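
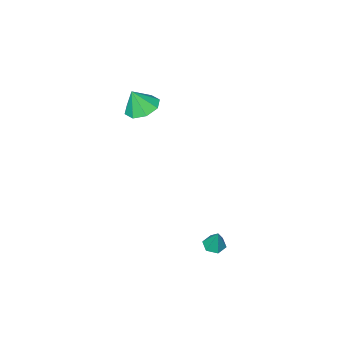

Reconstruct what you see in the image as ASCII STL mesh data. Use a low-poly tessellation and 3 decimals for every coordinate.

solid 
facet normal -0.098 -0.328 -0.939
outer loop
vertex 1.799 2.378 -4.05
vertex 1.429 2.798 -4.158
vertex 1.986 2.88 -4.245
endloop
endfacet
facet normal 0.909 -0.195 0.369
outer loop
vertex 1.799 2.378 -4.05
vertex 1.986 2.88 -4.245
vertex 1.551 3.202 -3.002
endloop
endfacet
facet normal -0.098 -0.328 -0.939
outer loop
vertex 1.986 2.88 -4.245
vertex 1.429 2.798 -4.158
vertex 1.616 3.3 -4.353
endloop
endfacet
facet normal 0.737 0.671 0.084
outer loop
vertex 1.986 2.88 -4.245
vertex 1.616 3.3 -4.353
vertex 1.551 3.202 -3.002
endloop
endfacet
facet normal -0.100 -0.328 -0.939
outer loop
vertex 1.616 3.3 -4.353
vertex 1.429 2.798 -4.158
vertex 1.059 3.218 -4.265
endloop
endfacet
facet normal -0.135 0.989 0.065
outer loop
vertex 1.616 3.3 -4.353
vertex 1.059 3.218 -4.265
vertex 1.551 3.202 -3.002
endloop
endfacet
facet normal -0.101 -0.328 -0.939
outer loop
vertex 1.059 3.218 -4.265
vertex 1.429 2.798 -4.158
vertex 0.871 2.717 -4.07
endloop
endfacet
facet normal -0.834 0.442 0.331
outer loop
vertex 1.059 3.218 -4.265
vertex 0.871 2.717 -4.07
vertex 1.551 3.202 -3.002
endloop
endfacet
facet normal -0.100 -0.329 -0.939
outer loop
vertex 0.871 2.717 -4.07
vertex 1.429 2.798 -4.158
vertex 1.241 2.296 -3.962
endloop
endfacet
facet normal -0.664 -0.425 0.616
outer loop
vertex 0.871 2.717 -4.07
vertex 1.241 2.296 -3.962
vertex 1.551 3.202 -3.002
endloop
endfacet
facet normal -0.100 -0.329 -0.939
outer loop
vertex 1.241 2.296 -3.962
vertex 1.429 2.798 -4.158
vertex 1.799 2.378 -4.05
endloop
endfacet
facet normal 0.209 -0.744 0.635
outer loop
vertex 1.241 2.296 -3.962
vertex 1.799 2.378 -4.05
vertex 1.551 3.202 -3.002
endloop
endfacet
facet normal -0.342 0.186 -0.921
outer loop
vertex 2.214 -2.286 1.994
vertex 1.406 -2.634 2.224
vertex 1.781 -1.805 2.252
endloop
endfacet
facet normal 0.776 0.477 0.413
outer loop
vertex 2.214 -2.286 1.994
vertex 1.781 -1.805 2.252
vertex 1.834 -2.866 3.376
endloop
endfacet
facet normal -0.343 0.186 -0.921
outer loop
vertex 1.781 -1.805 2.252
vertex 1.406 -2.634 2.224
vertex 1.128 -1.811 2.494
endloop
endfacet
facet normal 0.238 0.712 0.661
outer loop
vertex 1.781 -1.805 2.252
vertex 1.128 -1.811 2.494
vertex 1.834 -2.866 3.376
endloop
endfacet
facet normal -0.343 0.186 -0.921
outer loop
vertex 1.128 -1.811 2.494
vertex 1.406 -2.634 2.224
vertex 0.638 -2.298 2.578
endloop
endfacet
facet normal -0.325 0.469 0.821
outer loop
vertex 1.128 -1.811 2.494
vertex 0.638 -2.298 2.578
vertex 1.834 -2.866 3.376
endloop
endfacet
facet normal -0.343 0.186 -0.921
outer loop
vertex 0.638 -2.298 2.578
vertex 1.406 -2.634 2.224
vertex 0.598 -2.982 2.455
endloop
endfacet
facet normal -0.587 -0.110 0.802
outer loop
vertex 0.638 -2.298 2.578
vertex 0.598 -2.982 2.455
vertex 1.834 -2.866 3.376
endloop
endfacet
facet normal -0.343 0.185 -0.921
outer loop
vertex 0.598 -2.982 2.455
vertex 1.406 -2.634 2.224
vertex 1.031 -3.463 2.197
endloop
endfacet
facet normal -0.394 -0.684 0.614
outer loop
vertex 0.598 -2.982 2.455
vertex 1.031 -3.463 2.197
vertex 1.834 -2.866 3.376
endloop
endfacet
facet normal -0.343 0.185 -0.921
outer loop
vertex 1.031 -3.463 2.197
vertex 1.406 -2.634 2.224
vertex 1.684 -3.457 1.955
endloop
endfacet
facet normal 0.144 -0.919 0.367
outer loop
vertex 1.031 -3.463 2.197
vertex 1.684 -3.457 1.955
vertex 1.834 -2.866 3.376
endloop
endfacet
facet normal -0.342 0.185 -0.921
outer loop
vertex 1.684 -3.457 1.955
vertex 1.406 -2.634 2.224
vertex 2.174 -2.97 1.871
endloop
endfacet
facet normal 0.707 -0.676 0.207
outer loop
vertex 1.684 -3.457 1.955
vertex 2.174 -2.97 1.871
vertex 1.834 -2.866 3.376
endloop
endfacet
facet normal -0.342 0.186 -0.921
outer loop
vertex 2.174 -2.97 1.871
vertex 1.406 -2.634 2.224
vertex 2.214 -2.286 1.994
endloop
endfacet
facet normal 0.969 -0.097 0.226
outer loop
vertex 2.174 -2.97 1.871
vertex 2.214 -2.286 1.994
vertex 1.834 -2.866 3.376
endloop
endfacet

endsolid


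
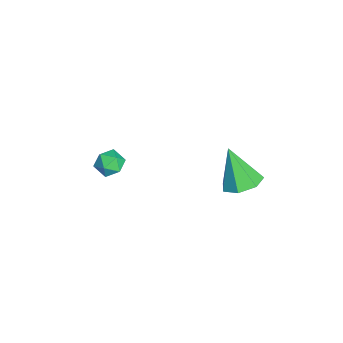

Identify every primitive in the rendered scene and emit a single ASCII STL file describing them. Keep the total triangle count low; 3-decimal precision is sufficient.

solid 
facet normal -0.232 0.066 0.970
outer loop
vertex -4.053 -1.424 -1.956
vertex -3.65 -1.933 -1.825
vertex -3.416 -1.314 -1.811
endloop
endfacet
facet normal -0.271 0.705 0.655
outer loop
vertex -4.053 -1.424 -1.956
vertex -3.416 -1.314 -1.811
vertex -3.709 -0.973 -2.299
endloop
endfacet
facet normal -0.743 0.658 0.120
outer loop
vertex -4.053 -1.424 -1.956
vertex -3.709 -0.973 -2.299
vertex -4.123 -1.383 -2.614
endloop
endfacet
facet normal -0.994 -0.008 0.105
outer loop
vertex -4.053 -1.424 -1.956
vertex -4.123 -1.383 -2.614
vertex -4.087 -1.976 -2.321
endloop
endfacet
facet normal -0.679 -0.375 0.631
outer loop
vertex -4.053 -1.424 -1.956
vertex -4.087 -1.976 -2.321
vertex -3.65 -1.933 -1.825
endloop
endfacet
facet normal 0.368 0.851 0.374
outer loop
vertex -3.709 -0.973 -2.299
vertex -3.416 -1.314 -1.811
vertex -3.093 -1.204 -2.379
endloop
endfacet
facet normal 0.431 -0.183 0.884
outer loop
vertex -3.416 -1.314 -1.811
vertex -3.65 -1.933 -1.825
vertex -3.057 -1.797 -2.086
endloop
endfacet
facet normal -0.292 -0.896 0.335
outer loop
vertex -3.65 -1.933 -1.825
vertex -4.087 -1.976 -2.321
vertex -3.471 -2.207 -2.401
endloop
endfacet
facet normal -0.802 -0.303 -0.515
outer loop
vertex -4.087 -1.976 -2.321
vertex -4.123 -1.383 -2.614
vertex -3.764 -1.866 -2.889
endloop
endfacet
facet normal -0.394 0.776 -0.492
outer loop
vertex -4.123 -1.383 -2.614
vertex -3.709 -0.973 -2.299
vertex -3.53 -1.247 -2.875
endloop
endfacet
facet normal 0.994 0.008 -0.105
outer loop
vertex -3.127 -1.756 -2.744
vertex -3.093 -1.204 -2.379
vertex -3.057 -1.797 -2.086
endloop
endfacet
facet normal 0.743 -0.658 -0.120
outer loop
vertex -3.127 -1.756 -2.744
vertex -3.057 -1.797 -2.086
vertex -3.471 -2.207 -2.401
endloop
endfacet
facet normal 0.271 -0.705 -0.655
outer loop
vertex -3.127 -1.756 -2.744
vertex -3.471 -2.207 -2.401
vertex -3.764 -1.866 -2.889
endloop
endfacet
facet normal 0.232 -0.066 -0.970
outer loop
vertex -3.127 -1.756 -2.744
vertex -3.764 -1.866 -2.889
vertex -3.53 -1.247 -2.875
endloop
endfacet
facet normal 0.679 0.375 -0.631
outer loop
vertex -3.127 -1.756 -2.744
vertex -3.53 -1.247 -2.875
vertex -3.093 -1.204 -2.379
endloop
endfacet
facet normal 0.802 0.303 0.515
outer loop
vertex -3.057 -1.797 -2.086
vertex -3.093 -1.204 -2.379
vertex -3.416 -1.314 -1.811
endloop
endfacet
facet normal 0.394 -0.776 0.492
outer loop
vertex -3.471 -2.207 -2.401
vertex -3.057 -1.797 -2.086
vertex -3.65 -1.933 -1.825
endloop
endfacet
facet normal -0.368 -0.851 -0.374
outer loop
vertex -3.764 -1.866 -2.889
vertex -3.471 -2.207 -2.401
vertex -4.087 -1.976 -2.321
endloop
endfacet
facet normal -0.431 0.183 -0.884
outer loop
vertex -3.53 -1.247 -2.875
vertex -3.764 -1.866 -2.889
vertex -4.123 -1.383 -2.614
endloop
endfacet
facet normal 0.292 0.896 -0.335
outer loop
vertex -3.093 -1.204 -2.379
vertex -3.53 -1.247 -2.875
vertex -3.709 -0.973 -2.299
endloop
endfacet
facet normal 0.344 0.295 -0.891
outer loop
vertex 0.952 2.995 0.679
vertex 0.2 3.2 0.457
vertex 0.761 3.655 0.824
endloop
endfacet
facet normal 0.689 0.040 0.724
outer loop
vertex 0.952 2.995 0.679
vertex 0.761 3.655 0.824
vertex -0.38 2.7 1.963
endloop
endfacet
facet normal 0.343 0.296 -0.891
outer loop
vertex 0.761 3.655 0.824
vertex 0.2 3.2 0.457
vertex 0.148 3.973 0.694
endloop
endfacet
facet normal 0.184 0.655 0.733
outer loop
vertex 0.761 3.655 0.824
vertex 0.148 3.973 0.694
vertex -0.38 2.7 1.963
endloop
endfacet
facet normal 0.343 0.296 -0.891
outer loop
vertex 0.148 3.973 0.694
vertex 0.2 3.2 0.457
vertex -0.426 3.709 0.385
endloop
endfacet
facet normal -0.563 0.689 0.457
outer loop
vertex 0.148 3.973 0.694
vertex -0.426 3.709 0.385
vertex -0.38 2.7 1.963
endloop
endfacet
facet normal 0.344 0.297 -0.891
outer loop
vertex -0.426 3.709 0.385
vertex 0.2 3.2 0.457
vertex -0.528 3.062 0.13
endloop
endfacet
facet normal -0.988 0.115 0.103
outer loop
vertex -0.426 3.709 0.385
vertex -0.528 3.062 0.13
vertex -0.38 2.7 1.963
endloop
endfacet
facet normal 0.344 0.296 -0.891
outer loop
vertex -0.528 3.062 0.13
vertex 0.2 3.2 0.457
vertex -0.081 2.519 0.122
endloop
endfacet
facet normal -0.771 -0.634 -0.063
outer loop
vertex -0.528 3.062 0.13
vertex -0.081 2.519 0.122
vertex -0.38 2.7 1.963
endloop
endfacet
facet normal 0.344 0.296 -0.891
outer loop
vertex -0.081 2.519 0.122
vertex 0.2 3.2 0.457
vertex 0.577 2.489 0.366
endloop
endfacet
facet normal -0.077 -0.993 0.085
outer loop
vertex -0.081 2.519 0.122
vertex 0.577 2.489 0.366
vertex -0.38 2.7 1.963
endloop
endfacet
facet normal 0.344 0.296 -0.891
outer loop
vertex 0.577 2.489 0.366
vertex 0.2 3.2 0.457
vertex 0.952 2.995 0.679
endloop
endfacet
facet normal 0.573 -0.694 0.435
outer loop
vertex 0.577 2.489 0.366
vertex 0.952 2.995 0.679
vertex -0.38 2.7 1.963
endloop
endfacet

endsolid


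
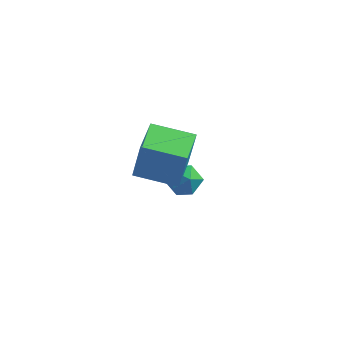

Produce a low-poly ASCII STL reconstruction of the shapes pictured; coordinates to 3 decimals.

solid 
facet normal -0.984 -0.054 0.172
outer loop
vertex -1.489 -1.095 4.767
vertex -1.623 0.854 4.615
vertex -1.813 -1.266 2.862
endloop
endfacet
facet normal 0.068 -0.995 0.078
outer loop
vertex 0.223 -1.154 2.505
vertex -1.489 -1.095 4.767
vertex -1.813 -1.266 2.862
endloop
endfacet
facet normal -0.984 -0.054 0.172
outer loop
vertex -1.813 -1.266 2.862
vertex -1.623 0.854 4.615
vertex -1.947 0.683 2.709
endloop
endfacet
facet normal -0.167 -0.089 -0.982
outer loop
vertex -1.947 0.683 2.709
vertex 0.223 -1.154 2.505
vertex -1.813 -1.266 2.862
endloop
endfacet
facet normal 0.167 0.088 0.982
outer loop
vertex -1.489 -1.095 4.767
vertex 0.413 0.966 4.258
vertex -1.623 0.854 4.615
endloop
endfacet
facet normal 0.068 -0.995 0.078
outer loop
vertex 0.547 -0.983 4.411
vertex -1.489 -1.095 4.767
vertex 0.223 -1.154 2.505
endloop
endfacet
facet normal 0.167 0.089 0.982
outer loop
vertex 0.547 -0.983 4.411
vertex 0.413 0.966 4.258
vertex -1.489 -1.095 4.767
endloop
endfacet
facet normal -0.068 0.995 -0.078
outer loop
vertex -1.623 0.854 4.615
vertex 0.413 0.966 4.258
vertex -1.947 0.683 2.709
endloop
endfacet
facet normal -0.167 -0.088 -0.982
outer loop
vertex 0.089 0.795 2.353
vertex 0.223 -1.154 2.505
vertex -1.947 0.683 2.709
endloop
endfacet
facet normal -0.068 0.995 -0.078
outer loop
vertex -1.947 0.683 2.709
vertex 0.413 0.966 4.258
vertex 0.089 0.795 2.353
endloop
endfacet
facet normal 0.984 0.054 -0.172
outer loop
vertex 0.089 0.795 2.353
vertex 0.547 -0.983 4.411
vertex 0.223 -1.154 2.505
endloop
endfacet
facet normal 0.984 0.054 -0.172
outer loop
vertex 0.413 0.966 4.258
vertex 0.547 -0.983 4.411
vertex 0.089 0.795 2.353
endloop
endfacet
facet normal -0.898 0.121 0.423
outer loop
vertex -1.796 3.49 -2.025
vertex -1.388 3.451 -1.148
vertex -1.486 4.302 -1.599
endloop
endfacet
facet normal -0.870 0.444 -0.213
outer loop
vertex -1.796 3.49 -2.025
vertex -1.486 4.302 -1.599
vertex -1.328 4.16 -2.542
endloop
endfacet
facet normal -0.709 -0.048 -0.704
outer loop
vertex -1.796 3.49 -2.025
vertex -1.328 4.16 -2.542
vertex -1.132 3.222 -2.675
endloop
endfacet
facet normal -0.636 -0.677 -0.371
outer loop
vertex -1.796 3.49 -2.025
vertex -1.132 3.222 -2.675
vertex -1.168 2.784 -1.814
endloop
endfacet
facet normal -0.753 -0.573 0.325
outer loop
vertex -1.796 3.49 -2.025
vertex -1.168 2.784 -1.814
vertex -1.388 3.451 -1.148
endloop
endfacet
facet normal -0.341 0.920 -0.196
outer loop
vertex -1.328 4.16 -2.542
vertex -1.486 4.302 -1.599
vertex -0.632 4.536 -1.986
endloop
endfacet
facet normal -0.384 0.398 0.833
outer loop
vertex -1.486 4.302 -1.599
vertex -1.388 3.451 -1.148
vertex -0.668 4.098 -1.125
endloop
endfacet
facet normal -0.149 -0.723 0.675
outer loop
vertex -1.388 3.451 -1.148
vertex -1.168 2.784 -1.814
vertex -0.472 3.16 -1.258
endloop
endfacet
facet normal 0.039 -0.891 -0.452
outer loop
vertex -1.168 2.784 -1.814
vertex -1.132 3.222 -2.675
vertex -0.314 3.018 -2.201
endloop
endfacet
facet normal -0.080 0.124 -0.989
outer loop
vertex -1.132 3.222 -2.675
vertex -1.328 4.16 -2.542
vertex -0.412 3.869 -2.652
endloop
endfacet
facet normal 0.636 0.677 0.371
outer loop
vertex -0.004 3.83 -1.775
vertex -0.632 4.536 -1.986
vertex -0.668 4.098 -1.125
endloop
endfacet
facet normal 0.709 0.048 0.704
outer loop
vertex -0.004 3.83 -1.775
vertex -0.668 4.098 -1.125
vertex -0.472 3.16 -1.258
endloop
endfacet
facet normal 0.870 -0.444 0.213
outer loop
vertex -0.004 3.83 -1.775
vertex -0.472 3.16 -1.258
vertex -0.314 3.018 -2.201
endloop
endfacet
facet normal 0.898 -0.121 -0.423
outer loop
vertex -0.004 3.83 -1.775
vertex -0.314 3.018 -2.201
vertex -0.412 3.869 -2.652
endloop
endfacet
facet normal 0.753 0.573 -0.325
outer loop
vertex -0.004 3.83 -1.775
vertex -0.412 3.869 -2.652
vertex -0.632 4.536 -1.986
endloop
endfacet
facet normal -0.039 0.891 0.452
outer loop
vertex -0.668 4.098 -1.125
vertex -0.632 4.536 -1.986
vertex -1.486 4.302 -1.599
endloop
endfacet
facet normal 0.080 -0.124 0.989
outer loop
vertex -0.472 3.16 -1.258
vertex -0.668 4.098 -1.125
vertex -1.388 3.451 -1.148
endloop
endfacet
facet normal 0.341 -0.920 0.196
outer loop
vertex -0.314 3.018 -2.201
vertex -0.472 3.16 -1.258
vertex -1.168 2.784 -1.814
endloop
endfacet
facet normal 0.384 -0.398 -0.833
outer loop
vertex -0.412 3.869 -2.652
vertex -0.314 3.018 -2.201
vertex -1.132 3.222 -2.675
endloop
endfacet
facet normal 0.149 0.723 -0.675
outer loop
vertex -0.632 4.536 -1.986
vertex -0.412 3.869 -2.652
vertex -1.328 4.16 -2.542
endloop
endfacet

endsolid


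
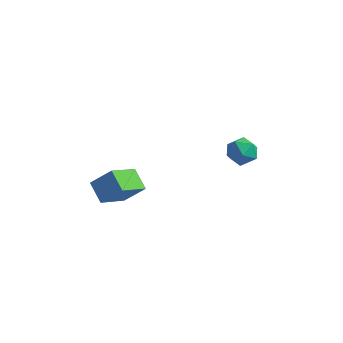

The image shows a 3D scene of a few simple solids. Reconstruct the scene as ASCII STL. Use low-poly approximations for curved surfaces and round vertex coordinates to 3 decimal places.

solid 
facet normal -0.668 -0.257 -0.698
outer loop
vertex -2.579 -4.622 -2.38
vertex -3.468 -4.039 -1.744
vertex -2.221 -3.086 -3.288
endloop
endfacet
facet normal 0.718 -0.471 -0.513
outer loop
vertex -1.272 -2.721 -2.296
vertex -2.579 -4.622 -2.38
vertex -2.221 -3.086 -3.288
endloop
endfacet
facet normal -0.669 -0.256 -0.698
outer loop
vertex -2.221 -3.086 -3.288
vertex -3.468 -4.039 -1.744
vertex -3.11 -2.502 -2.651
endloop
endfacet
facet normal 0.197 0.844 -0.499
outer loop
vertex -3.11 -2.502 -2.651
vertex -1.272 -2.721 -2.296
vertex -2.221 -3.086 -3.288
endloop
endfacet
facet normal -0.197 -0.844 0.499
outer loop
vertex -2.579 -4.622 -2.38
vertex -2.519 -3.674 -0.752
vertex -3.468 -4.039 -1.744
endloop
endfacet
facet normal 0.717 -0.470 -0.514
outer loop
vertex -1.63 -4.258 -1.389
vertex -2.579 -4.622 -2.38
vertex -1.272 -2.721 -2.296
endloop
endfacet
facet normal -0.197 -0.844 0.499
outer loop
vertex -1.63 -4.258 -1.389
vertex -2.519 -3.674 -0.752
vertex -2.579 -4.622 -2.38
endloop
endfacet
facet normal -0.718 0.470 0.514
outer loop
vertex -3.468 -4.039 -1.744
vertex -2.519 -3.674 -0.752
vertex -3.11 -2.502 -2.651
endloop
endfacet
facet normal 0.197 0.844 -0.499
outer loop
vertex -2.161 -2.138 -1.66
vertex -1.272 -2.721 -2.296
vertex -3.11 -2.502 -2.651
endloop
endfacet
facet normal -0.717 0.471 0.514
outer loop
vertex -3.11 -2.502 -2.651
vertex -2.519 -3.674 -0.752
vertex -2.161 -2.138 -1.66
endloop
endfacet
facet normal 0.668 0.257 0.699
outer loop
vertex -2.161 -2.138 -1.66
vertex -1.63 -4.258 -1.389
vertex -1.272 -2.721 -2.296
endloop
endfacet
facet normal 0.669 0.257 0.698
outer loop
vertex -2.519 -3.674 -0.752
vertex -1.63 -4.258 -1.389
vertex -2.161 -2.138 -1.66
endloop
endfacet
facet normal 0.005 0.282 0.959
outer loop
vertex 0.884 3.194 -2.061
vertex 0.828 2.339 -1.809
vertex 1.628 2.718 -1.925
endloop
endfacet
facet normal 0.373 0.742 0.557
outer loop
vertex 0.884 3.194 -2.061
vertex 1.628 2.718 -1.925
vertex 1.573 3.271 -2.625
endloop
endfacet
facet normal -0.066 0.996 0.055
outer loop
vertex 0.884 3.194 -2.061
vertex 1.573 3.271 -2.625
vertex 0.739 3.233 -2.942
endloop
endfacet
facet normal -0.706 0.693 0.147
outer loop
vertex 0.884 3.194 -2.061
vertex 0.739 3.233 -2.942
vertex 0.278 2.657 -2.438
endloop
endfacet
facet normal -0.662 0.251 0.706
outer loop
vertex 0.884 3.194 -2.061
vertex 0.278 2.657 -2.438
vertex 0.828 2.339 -1.809
endloop
endfacet
facet normal 0.895 0.381 0.231
outer loop
vertex 1.573 3.271 -2.625
vertex 1.628 2.718 -1.925
vertex 1.942 2.463 -2.722
endloop
endfacet
facet normal 0.300 -0.364 0.882
outer loop
vertex 1.628 2.718 -1.925
vertex 0.828 2.339 -1.809
vertex 1.481 1.887 -2.218
endloop
endfacet
facet normal -0.779 -0.412 0.473
outer loop
vertex 0.828 2.339 -1.809
vertex 0.278 2.657 -2.438
vertex 0.647 1.849 -2.535
endloop
endfacet
facet normal -0.850 0.303 -0.432
outer loop
vertex 0.278 2.657 -2.438
vertex 0.739 3.233 -2.942
vertex 0.592 2.402 -3.235
endloop
endfacet
facet normal 0.185 0.793 -0.581
outer loop
vertex 0.739 3.233 -2.942
vertex 1.573 3.271 -2.625
vertex 1.392 2.781 -3.351
endloop
endfacet
facet normal 0.706 -0.693 -0.147
outer loop
vertex 1.336 1.926 -3.099
vertex 1.942 2.463 -2.722
vertex 1.481 1.887 -2.218
endloop
endfacet
facet normal 0.066 -0.996 -0.055
outer loop
vertex 1.336 1.926 -3.099
vertex 1.481 1.887 -2.218
vertex 0.647 1.849 -2.535
endloop
endfacet
facet normal -0.373 -0.742 -0.557
outer loop
vertex 1.336 1.926 -3.099
vertex 0.647 1.849 -2.535
vertex 0.592 2.402 -3.235
endloop
endfacet
facet normal -0.005 -0.282 -0.959
outer loop
vertex 1.336 1.926 -3.099
vertex 0.592 2.402 -3.235
vertex 1.392 2.781 -3.351
endloop
endfacet
facet normal 0.662 -0.251 -0.706
outer loop
vertex 1.336 1.926 -3.099
vertex 1.392 2.781 -3.351
vertex 1.942 2.463 -2.722
endloop
endfacet
facet normal 0.850 -0.303 0.432
outer loop
vertex 1.481 1.887 -2.218
vertex 1.942 2.463 -2.722
vertex 1.628 2.718 -1.925
endloop
endfacet
facet normal -0.185 -0.793 0.581
outer loop
vertex 0.647 1.849 -2.535
vertex 1.481 1.887 -2.218
vertex 0.828 2.339 -1.809
endloop
endfacet
facet normal -0.895 -0.381 -0.231
outer loop
vertex 0.592 2.402 -3.235
vertex 0.647 1.849 -2.535
vertex 0.278 2.657 -2.438
endloop
endfacet
facet normal -0.300 0.364 -0.882
outer loop
vertex 1.392 2.781 -3.351
vertex 0.592 2.402 -3.235
vertex 0.739 3.233 -2.942
endloop
endfacet
facet normal 0.779 0.412 -0.473
outer loop
vertex 1.942 2.463 -2.722
vertex 1.392 2.781 -3.351
vertex 1.573 3.271 -2.625
endloop
endfacet

endsolid


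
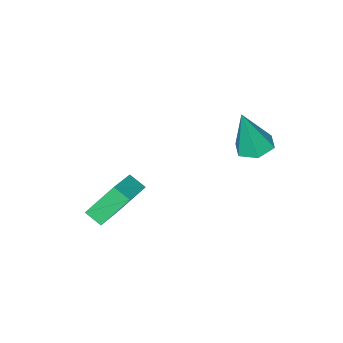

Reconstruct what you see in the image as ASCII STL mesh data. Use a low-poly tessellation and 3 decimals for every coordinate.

solid 
facet normal -0.794 -0.516 -0.321
outer loop
vertex 2.601 -3.466 -4.613
vertex 1.623 -2.863 -3.162
vertex 2.34 -2.776 -5.075
endloop
endfacet
facet normal 0.528 -0.325 -0.784
outer loop
vertex 3.817 -1.817 -4.478
vertex 2.601 -3.466 -4.613
vertex 2.34 -2.776 -5.075
endloop
endfacet
facet normal -0.794 -0.516 -0.321
outer loop
vertex 2.34 -2.776 -5.075
vertex 1.623 -2.863 -3.162
vertex 1.362 -2.174 -3.625
endloop
endfacet
facet normal -0.300 0.792 -0.531
outer loop
vertex 1.362 -2.174 -3.625
vertex 3.817 -1.817 -4.478
vertex 2.34 -2.776 -5.075
endloop
endfacet
facet normal 0.300 -0.792 0.531
outer loop
vertex 2.601 -3.466 -4.613
vertex 3.1 -1.904 -2.565
vertex 1.623 -2.863 -3.162
endloop
endfacet
facet normal 0.529 -0.326 -0.783
outer loop
vertex 4.078 -2.506 -4.015
vertex 2.601 -3.466 -4.613
vertex 3.817 -1.817 -4.478
endloop
endfacet
facet normal 0.300 -0.792 0.531
outer loop
vertex 4.078 -2.506 -4.015
vertex 3.1 -1.904 -2.565
vertex 2.601 -3.466 -4.613
endloop
endfacet
facet normal -0.529 0.326 0.784
outer loop
vertex 1.623 -2.863 -3.162
vertex 3.1 -1.904 -2.565
vertex 1.362 -2.174 -3.625
endloop
endfacet
facet normal -0.300 0.792 -0.531
outer loop
vertex 2.839 -1.214 -3.027
vertex 3.817 -1.817 -4.478
vertex 1.362 -2.174 -3.625
endloop
endfacet
facet normal -0.529 0.325 0.784
outer loop
vertex 1.362 -2.174 -3.625
vertex 3.1 -1.904 -2.565
vertex 2.839 -1.214 -3.027
endloop
endfacet
facet normal 0.794 0.516 0.321
outer loop
vertex 2.839 -1.214 -3.027
vertex 4.078 -2.506 -4.015
vertex 3.817 -1.817 -4.478
endloop
endfacet
facet normal 0.794 0.516 0.322
outer loop
vertex 3.1 -1.904 -2.565
vertex 4.078 -2.506 -4.015
vertex 2.839 -1.214 -3.027
endloop
endfacet
facet normal -0.278 0.076 -0.958
outer loop
vertex -1.2 1.61 -0.722
vertex -1.643 0.9 -0.65
vertex -2.006 1.64 -0.486
endloop
endfacet
facet normal 0.143 0.917 0.372
outer loop
vertex -1.2 1.61 -0.722
vertex -2.006 1.64 -0.486
vertex -1.057 0.74 1.37
endloop
endfacet
facet normal -0.278 0.076 -0.958
outer loop
vertex -2.006 1.64 -0.486
vertex -1.643 0.9 -0.65
vertex -2.449 0.93 -0.414
endloop
endfacet
facet normal -0.668 0.475 0.572
outer loop
vertex -2.006 1.64 -0.486
vertex -2.449 0.93 -0.414
vertex -1.057 0.74 1.37
endloop
endfacet
facet normal -0.278 0.076 -0.958
outer loop
vertex -2.449 0.93 -0.414
vertex -1.643 0.9 -0.65
vertex -2.086 0.19 -0.578
endloop
endfacet
facet normal -0.721 -0.467 0.512
outer loop
vertex -2.449 0.93 -0.414
vertex -2.086 0.19 -0.578
vertex -1.057 0.74 1.37
endloop
endfacet
facet normal -0.278 0.076 -0.958
outer loop
vertex -2.086 0.19 -0.578
vertex -1.643 0.9 -0.65
vertex -1.281 0.161 -0.814
endloop
endfacet
facet normal 0.039 -0.967 0.252
outer loop
vertex -2.086 0.19 -0.578
vertex -1.281 0.161 -0.814
vertex -1.057 0.74 1.37
endloop
endfacet
facet normal -0.279 0.076 -0.957
outer loop
vertex -1.281 0.161 -0.814
vertex -1.643 0.9 -0.65
vertex -0.838 0.871 -0.887
endloop
endfacet
facet normal 0.850 -0.525 0.052
outer loop
vertex -1.281 0.161 -0.814
vertex -0.838 0.871 -0.887
vertex -1.057 0.74 1.37
endloop
endfacet
facet normal -0.279 0.077 -0.957
outer loop
vertex -0.838 0.871 -0.887
vertex -1.643 0.9 -0.65
vertex -1.2 1.61 -0.722
endloop
endfacet
facet normal 0.902 0.417 0.112
outer loop
vertex -0.838 0.871 -0.887
vertex -1.2 1.61 -0.722
vertex -1.057 0.74 1.37
endloop
endfacet

endsolid


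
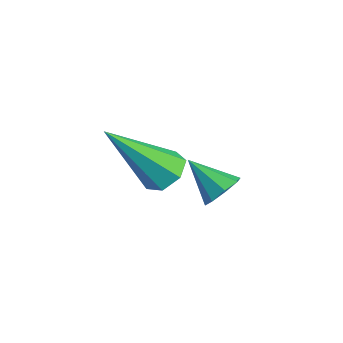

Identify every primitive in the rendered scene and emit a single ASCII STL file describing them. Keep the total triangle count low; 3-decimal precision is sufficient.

solid 
facet normal 0.176 0.612 -0.771
outer loop
vertex 2.754 -1.807 -0.997
vertex 2.191 -1.887 -1.189
vertex 2.402 -1.471 -0.811
endloop
endfacet
facet normal 0.648 0.290 0.704
outer loop
vertex 2.754 -1.807 -0.997
vertex 2.402 -1.471 -0.811
vertex 1.829 -3.153 0.409
endloop
endfacet
facet normal 0.176 0.612 -0.771
outer loop
vertex 2.402 -1.471 -0.811
vertex 2.191 -1.887 -1.189
vertex 1.892 -1.449 -0.91
endloop
endfacet
facet normal -0.126 0.610 0.782
outer loop
vertex 2.402 -1.471 -0.811
vertex 1.892 -1.449 -0.91
vertex 1.829 -3.153 0.409
endloop
endfacet
facet normal 0.174 0.611 -0.772
outer loop
vertex 1.892 -1.449 -0.91
vertex 2.191 -1.887 -1.189
vertex 1.607 -1.757 -1.218
endloop
endfacet
facet normal -0.836 0.355 0.419
outer loop
vertex 1.892 -1.449 -0.91
vertex 1.607 -1.757 -1.218
vertex 1.829 -3.153 0.409
endloop
endfacet
facet normal 0.175 0.612 -0.771
outer loop
vertex 1.607 -1.757 -1.218
vertex 2.191 -1.887 -1.189
vertex 1.762 -2.163 -1.505
endloop
endfacet
facet normal -0.952 -0.283 -0.113
outer loop
vertex 1.607 -1.757 -1.218
vertex 1.762 -2.163 -1.505
vertex 1.829 -3.153 0.409
endloop
endfacet
facet normal 0.176 0.610 -0.772
outer loop
vertex 1.762 -2.163 -1.505
vertex 2.191 -1.887 -1.189
vertex 2.241 -2.362 -1.553
endloop
endfacet
facet normal -0.384 -0.825 -0.413
outer loop
vertex 1.762 -2.163 -1.505
vertex 2.241 -2.362 -1.553
vertex 1.829 -3.153 0.409
endloop
endfacet
facet normal 0.175 0.610 -0.772
outer loop
vertex 2.241 -2.362 -1.553
vertex 2.191 -1.887 -1.189
vertex 2.683 -2.203 -1.327
endloop
endfacet
facet normal 0.440 -0.861 -0.255
outer loop
vertex 2.241 -2.362 -1.553
vertex 2.683 -2.203 -1.327
vertex 1.829 -3.153 0.409
endloop
endfacet
facet normal 0.176 0.611 -0.772
outer loop
vertex 2.683 -2.203 -1.327
vertex 2.191 -1.887 -1.189
vertex 2.754 -1.807 -0.997
endloop
endfacet
facet normal 0.899 -0.364 0.243
outer loop
vertex 2.683 -2.203 -1.327
vertex 2.754 -1.807 -0.997
vertex 1.829 -3.153 0.409
endloop
endfacet
facet normal 0.711 0.383 -0.589
outer loop
vertex 2.168 -0.68 -2.758
vertex 1.856 -0.235 -2.845
vertex 2.238 -0.375 -2.475
endloop
endfacet
facet normal 0.344 -0.680 0.648
outer loop
vertex 2.168 -0.68 -2.758
vertex 2.238 -0.375 -2.475
vertex 1.024 -0.685 -2.155
endloop
endfacet
facet normal 0.711 0.384 -0.589
outer loop
vertex 2.238 -0.375 -2.475
vertex 1.856 -0.235 -2.845
vertex 2.084 0.011 -2.409
endloop
endfacet
facet normal 0.268 -0.057 0.962
outer loop
vertex 2.238 -0.375 -2.475
vertex 2.084 0.011 -2.409
vertex 1.024 -0.685 -2.155
endloop
endfacet
facet normal 0.710 0.385 -0.589
outer loop
vertex 2.084 0.011 -2.409
vertex 1.856 -0.235 -2.845
vertex 1.796 0.253 -2.598
endloop
endfacet
facet normal -0.130 0.509 0.851
outer loop
vertex 2.084 0.011 -2.409
vertex 1.796 0.253 -2.598
vertex 1.024 -0.685 -2.155
endloop
endfacet
facet normal 0.710 0.385 -0.589
outer loop
vertex 1.796 0.253 -2.598
vertex 1.856 -0.235 -2.845
vertex 1.543 0.209 -2.932
endloop
endfacet
facet normal -0.619 0.688 0.378
outer loop
vertex 1.796 0.253 -2.598
vertex 1.543 0.209 -2.932
vertex 1.024 -0.685 -2.155
endloop
endfacet
facet normal 0.710 0.384 -0.591
outer loop
vertex 1.543 0.209 -2.932
vertex 1.856 -0.235 -2.845
vertex 1.473 -0.095 -3.214
endloop
endfacet
facet normal -0.910 0.374 -0.177
outer loop
vertex 1.543 0.209 -2.932
vertex 1.473 -0.095 -3.214
vertex 1.024 -0.685 -2.155
endloop
endfacet
facet normal 0.709 0.385 -0.590
outer loop
vertex 1.473 -0.095 -3.214
vertex 1.856 -0.235 -2.845
vertex 1.627 -0.481 -3.281
endloop
endfacet
facet normal -0.835 -0.248 -0.492
outer loop
vertex 1.473 -0.095 -3.214
vertex 1.627 -0.481 -3.281
vertex 1.024 -0.685 -2.155
endloop
endfacet
facet normal 0.711 0.383 -0.590
outer loop
vertex 1.627 -0.481 -3.281
vertex 1.856 -0.235 -2.845
vertex 1.915 -0.723 -3.091
endloop
endfacet
facet normal -0.435 -0.816 -0.381
outer loop
vertex 1.627 -0.481 -3.281
vertex 1.915 -0.723 -3.091
vertex 1.024 -0.685 -2.155
endloop
endfacet
facet normal 0.711 0.383 -0.590
outer loop
vertex 1.915 -0.723 -3.091
vertex 1.856 -0.235 -2.845
vertex 2.168 -0.68 -2.758
endloop
endfacet
facet normal 0.051 -0.995 0.089
outer loop
vertex 1.915 -0.723 -3.091
vertex 2.168 -0.68 -2.758
vertex 1.024 -0.685 -2.155
endloop
endfacet

endsolid


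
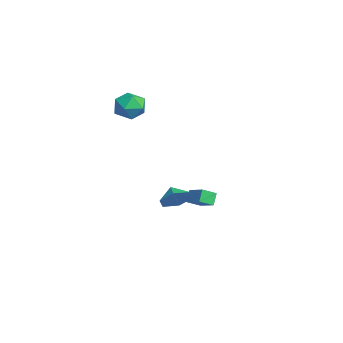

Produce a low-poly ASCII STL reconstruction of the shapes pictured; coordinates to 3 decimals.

solid 
facet normal 0.814 0.125 -0.567
outer loop
vertex 4.996 -2.476 0.258
vertex 4.391 -2.164 -0.541
vertex 4.761 -1.46 0.145
endloop
endfacet
facet normal -0.123 0.082 0.989
outer loop
vertex 4.996 -2.476 0.258
vertex 4.761 -1.46 0.145
vertex 3.529 -2.296 0.061
endloop
endfacet
facet normal 0.814 0.125 -0.567
outer loop
vertex 4.761 -1.46 0.145
vertex 4.391 -2.164 -0.541
vertex 4.156 -1.147 -0.654
endloop
endfacet
facet normal -0.474 0.637 0.608
outer loop
vertex 4.761 -1.46 0.145
vertex 4.156 -1.147 -0.654
vertex 3.529 -2.296 0.061
endloop
endfacet
facet normal 0.814 0.125 -0.567
outer loop
vertex 4.156 -1.147 -0.654
vertex 4.391 -2.164 -0.541
vertex 3.786 -1.851 -1.34
endloop
endfacet
facet normal -0.881 0.474 -0.011
outer loop
vertex 4.156 -1.147 -0.654
vertex 3.786 -1.851 -1.34
vertex 3.529 -2.296 0.061
endloop
endfacet
facet normal 0.814 0.125 -0.567
outer loop
vertex 3.786 -1.851 -1.34
vertex 4.391 -2.164 -0.541
vertex 4.022 -2.868 -1.226
endloop
endfacet
facet normal -0.937 -0.245 -0.250
outer loop
vertex 3.786 -1.851 -1.34
vertex 4.022 -2.868 -1.226
vertex 3.529 -2.296 0.061
endloop
endfacet
facet normal 0.814 0.125 -0.567
outer loop
vertex 4.022 -2.868 -1.226
vertex 4.391 -2.164 -0.541
vertex 4.627 -3.181 -0.427
endloop
endfacet
facet normal -0.586 -0.799 0.131
outer loop
vertex 4.022 -2.868 -1.226
vertex 4.627 -3.181 -0.427
vertex 3.529 -2.296 0.061
endloop
endfacet
facet normal 0.814 0.125 -0.567
outer loop
vertex 4.627 -3.181 -0.427
vertex 4.391 -2.164 -0.541
vertex 4.996 -2.476 0.258
endloop
endfacet
facet normal -0.179 -0.636 0.751
outer loop
vertex 4.627 -3.181 -0.427
vertex 4.996 -2.476 0.258
vertex 3.529 -2.296 0.061
endloop
endfacet
facet normal -0.841 -0.380 -0.385
outer loop
vertex -2.102 -0.035 -4.07
vertex -2.588 0.275 -3.315
vertex -2.293 0.9 -4.576
endloop
endfacet
facet normal 0.511 -0.326 -0.795
outer loop
vertex -1.132 1.425 -4.045
vertex -2.102 -0.035 -4.07
vertex -2.293 0.9 -4.576
endloop
endfacet
facet normal -0.841 -0.380 -0.385
outer loop
vertex -2.293 0.9 -4.576
vertex -2.588 0.275 -3.315
vertex -2.779 1.21 -3.821
endloop
endfacet
facet normal -0.177 0.865 -0.469
outer loop
vertex -2.779 1.21 -3.821
vertex -1.132 1.425 -4.045
vertex -2.293 0.9 -4.576
endloop
endfacet
facet normal 0.177 -0.865 0.469
outer loop
vertex -2.102 -0.035 -4.07
vertex -1.427 0.8 -2.784
vertex -2.588 0.275 -3.315
endloop
endfacet
facet normal 0.511 -0.326 -0.795
outer loop
vertex -0.941 0.49 -3.539
vertex -2.102 -0.035 -4.07
vertex -1.132 1.425 -4.045
endloop
endfacet
facet normal 0.177 -0.865 0.469
outer loop
vertex -0.941 0.49 -3.539
vertex -1.427 0.8 -2.784
vertex -2.102 -0.035 -4.07
endloop
endfacet
facet normal -0.511 0.326 0.795
outer loop
vertex -2.588 0.275 -3.315
vertex -1.427 0.8 -2.784
vertex -2.779 1.21 -3.821
endloop
endfacet
facet normal -0.177 0.865 -0.469
outer loop
vertex -1.618 1.735 -3.29
vertex -1.132 1.425 -4.045
vertex -2.779 1.21 -3.821
endloop
endfacet
facet normal -0.511 0.326 0.795
outer loop
vertex -2.779 1.21 -3.821
vertex -1.427 0.8 -2.784
vertex -1.618 1.735 -3.29
endloop
endfacet
facet normal 0.841 0.380 0.385
outer loop
vertex -1.618 1.735 -3.29
vertex -0.941 0.49 -3.539
vertex -1.132 1.425 -4.045
endloop
endfacet
facet normal 0.841 0.380 0.385
outer loop
vertex -1.427 0.8 -2.784
vertex -0.941 0.49 -3.539
vertex -1.618 1.735 -3.29
endloop
endfacet
facet normal -0.397 0.910 -0.118
outer loop
vertex -3.923 -2.235 2.974
vertex -4.904 -2.602 3.44
vertex -4.084 -2.158 4.106
endloop
endfacet
facet normal 0.309 0.951 -0.021
outer loop
vertex -3.923 -2.235 2.974
vertex -4.084 -2.158 4.106
vertex -3.07 -2.496 3.694
endloop
endfacet
facet normal 0.625 0.568 -0.535
outer loop
vertex -3.923 -2.235 2.974
vertex -3.07 -2.496 3.694
vertex -3.263 -3.15 2.773
endloop
endfacet
facet normal 0.115 0.291 -0.950
outer loop
vertex -3.923 -2.235 2.974
vertex -3.263 -3.15 2.773
vertex -4.396 -3.216 2.616
endloop
endfacet
facet normal -0.517 0.502 -0.693
outer loop
vertex -3.923 -2.235 2.974
vertex -4.396 -3.216 2.616
vertex -4.904 -2.602 3.44
endloop
endfacet
facet normal 0.462 0.647 0.606
outer loop
vertex -3.07 -2.496 3.694
vertex -4.084 -2.158 4.106
vertex -3.524 -3.024 4.604
endloop
endfacet
facet normal -0.679 0.581 0.448
outer loop
vertex -4.084 -2.158 4.106
vertex -4.904 -2.602 3.44
vertex -4.657 -3.09 4.447
endloop
endfacet
facet normal -0.873 -0.078 -0.481
outer loop
vertex -4.904 -2.602 3.44
vertex -4.396 -3.216 2.616
vertex -4.85 -3.744 3.526
endloop
endfacet
facet normal 0.149 -0.419 -0.896
outer loop
vertex -4.396 -3.216 2.616
vertex -3.263 -3.15 2.773
vertex -3.836 -4.082 3.114
endloop
endfacet
facet normal 0.974 0.029 -0.225
outer loop
vertex -3.263 -3.15 2.773
vertex -3.07 -2.496 3.694
vertex -3.016 -3.638 3.78
endloop
endfacet
facet normal -0.115 -0.291 0.950
outer loop
vertex -3.997 -4.005 4.246
vertex -3.524 -3.024 4.604
vertex -4.657 -3.09 4.447
endloop
endfacet
facet normal -0.625 -0.568 0.535
outer loop
vertex -3.997 -4.005 4.246
vertex -4.657 -3.09 4.447
vertex -4.85 -3.744 3.526
endloop
endfacet
facet normal -0.309 -0.951 0.021
outer loop
vertex -3.997 -4.005 4.246
vertex -4.85 -3.744 3.526
vertex -3.836 -4.082 3.114
endloop
endfacet
facet normal 0.397 -0.910 0.118
outer loop
vertex -3.997 -4.005 4.246
vertex -3.836 -4.082 3.114
vertex -3.016 -3.638 3.78
endloop
endfacet
facet normal 0.517 -0.502 0.693
outer loop
vertex -3.997 -4.005 4.246
vertex -3.016 -3.638 3.78
vertex -3.524 -3.024 4.604
endloop
endfacet
facet normal -0.149 0.419 0.896
outer loop
vertex -4.657 -3.09 4.447
vertex -3.524 -3.024 4.604
vertex -4.084 -2.158 4.106
endloop
endfacet
facet normal -0.974 -0.029 0.225
outer loop
vertex -4.85 -3.744 3.526
vertex -4.657 -3.09 4.447
vertex -4.904 -2.602 3.44
endloop
endfacet
facet normal -0.462 -0.647 -0.606
outer loop
vertex -3.836 -4.082 3.114
vertex -4.85 -3.744 3.526
vertex -4.396 -3.216 2.616
endloop
endfacet
facet normal 0.679 -0.581 -0.448
outer loop
vertex -3.016 -3.638 3.78
vertex -3.836 -4.082 3.114
vertex -3.263 -3.15 2.773
endloop
endfacet
facet normal 0.873 0.078 0.481
outer loop
vertex -3.524 -3.024 4.604
vertex -3.016 -3.638 3.78
vertex -3.07 -2.496 3.694
endloop
endfacet

endsolid


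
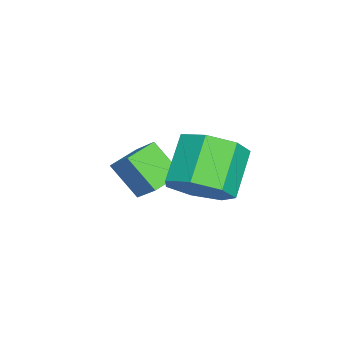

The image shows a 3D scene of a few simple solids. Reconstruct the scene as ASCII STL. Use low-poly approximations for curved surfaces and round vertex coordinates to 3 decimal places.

solid 
facet normal 0.723 -0.165 -0.671
outer loop
vertex 1.483 2.881 -0.073
vertex 0.884 2.193 -0.55
vertex 0.958 3.206 -0.719
endloop
endfacet
facet normal 0.363 0.917 0.166
outer loop
vertex 1.483 2.881 -0.073
vertex 0.958 3.206 -0.719
vertex 0.276 3.156 1.048
endloop
endfacet
facet normal 0.363 0.917 0.166
outer loop
vertex 0.276 3.156 1.048
vertex 0.958 3.206 -0.719
vertex -0.249 3.481 0.402
endloop
endfacet
facet normal -0.723 0.165 0.671
outer loop
vertex 0.276 3.156 1.048
vertex -0.249 3.481 0.402
vertex -0.324 2.467 0.57
endloop
endfacet
facet normal 0.723 -0.165 -0.671
outer loop
vertex 0.958 3.206 -0.719
vertex 0.884 2.193 -0.55
vertex 0.377 2.768 -1.238
endloop
endfacet
facet normal -0.233 0.856 -0.461
outer loop
vertex 0.958 3.206 -0.719
vertex 0.377 2.768 -1.238
vertex -0.249 3.481 0.402
endloop
endfacet
facet normal -0.233 0.856 -0.461
outer loop
vertex -0.249 3.481 0.402
vertex 0.377 2.768 -1.238
vertex -0.831 3.043 -0.117
endloop
endfacet
facet normal -0.723 0.165 0.671
outer loop
vertex -0.249 3.481 0.402
vertex -0.831 3.043 -0.117
vertex -0.324 2.467 0.57
endloop
endfacet
facet normal 0.723 -0.165 -0.671
outer loop
vertex 0.377 2.768 -1.238
vertex 0.884 2.193 -0.55
vertex 0.177 1.897 -1.239
endloop
endfacet
facet normal -0.654 0.151 -0.742
outer loop
vertex 0.377 2.768 -1.238
vertex 0.177 1.897 -1.239
vertex -0.831 3.043 -0.117
endloop
endfacet
facet normal -0.654 0.151 -0.742
outer loop
vertex -0.831 3.043 -0.117
vertex 0.177 1.897 -1.239
vertex -1.03 2.172 -0.119
endloop
endfacet
facet normal -0.723 0.164 0.671
outer loop
vertex -0.831 3.043 -0.117
vertex -1.03 2.172 -0.119
vertex -0.324 2.467 0.57
endloop
endfacet
facet normal 0.723 -0.164 -0.671
outer loop
vertex 0.177 1.897 -1.239
vertex 0.884 2.193 -0.55
vertex 0.51 1.248 -0.722
endloop
endfacet
facet normal -0.582 -0.668 -0.463
outer loop
vertex 0.177 1.897 -1.239
vertex 0.51 1.248 -0.722
vertex -1.03 2.172 -0.119
endloop
endfacet
facet normal -0.582 -0.668 -0.464
outer loop
vertex -1.03 2.172 -0.119
vertex 0.51 1.248 -0.722
vertex -0.698 1.523 0.399
endloop
endfacet
facet normal -0.723 0.165 0.670
outer loop
vertex -1.03 2.172 -0.119
vertex -0.698 1.523 0.399
vertex -0.324 2.467 0.57
endloop
endfacet
facet normal 0.723 -0.164 -0.671
outer loop
vertex 0.51 1.248 -0.722
vertex 0.884 2.193 -0.55
vertex 1.124 1.311 -0.075
endloop
endfacet
facet normal -0.072 -0.984 0.164
outer loop
vertex 0.51 1.248 -0.722
vertex 1.124 1.311 -0.075
vertex -0.698 1.523 0.399
endloop
endfacet
facet normal -0.072 -0.984 0.164
outer loop
vertex -0.698 1.523 0.399
vertex 1.124 1.311 -0.075
vertex -0.084 1.586 1.045
endloop
endfacet
facet normal -0.723 0.165 0.671
outer loop
vertex -0.698 1.523 0.399
vertex -0.084 1.586 1.045
vertex -0.324 2.467 0.57
endloop
endfacet
facet normal 0.723 -0.164 -0.671
outer loop
vertex 1.124 1.311 -0.075
vertex 0.884 2.193 -0.55
vertex 1.557 2.037 0.214
endloop
endfacet
facet normal 0.492 -0.559 0.668
outer loop
vertex 1.124 1.311 -0.075
vertex 1.557 2.037 0.214
vertex -0.084 1.586 1.045
endloop
endfacet
facet normal 0.492 -0.559 0.668
outer loop
vertex -0.084 1.586 1.045
vertex 1.557 2.037 0.214
vertex 0.349 2.312 1.334
endloop
endfacet
facet normal -0.723 0.164 0.671
outer loop
vertex -0.084 1.586 1.045
vertex 0.349 2.312 1.334
vertex -0.324 2.467 0.57
endloop
endfacet
facet normal 0.723 -0.165 -0.671
outer loop
vertex 1.557 2.037 0.214
vertex 0.884 2.193 -0.55
vertex 1.483 2.881 -0.073
endloop
endfacet
facet normal 0.686 0.288 0.669
outer loop
vertex 1.557 2.037 0.214
vertex 1.483 2.881 -0.073
vertex 0.349 2.312 1.334
endloop
endfacet
facet normal 0.686 0.286 0.669
outer loop
vertex 0.349 2.312 1.334
vertex 1.483 2.881 -0.073
vertex 0.276 3.156 1.048
endloop
endfacet
facet normal -0.723 0.165 0.671
outer loop
vertex 0.349 2.312 1.334
vertex 0.276 3.156 1.048
vertex -0.324 2.467 0.57
endloop
endfacet
facet normal -0.533 -0.530 -0.659
outer loop
vertex -2.255 -0.749 -1.81
vertex -3.134 -0.098 -1.623
vertex -1.839 0.108 -2.836
endloop
endfacet
facet normal 0.792 -0.586 -0.169
outer loop
vertex -1.226 0.718 -2.077
vertex -2.255 -0.749 -1.81
vertex -1.839 0.108 -2.836
endloop
endfacet
facet normal -0.533 -0.530 -0.659
outer loop
vertex -1.839 0.108 -2.836
vertex -3.134 -0.098 -1.623
vertex -2.718 0.759 -2.649
endloop
endfacet
facet normal 0.298 0.612 -0.732
outer loop
vertex -2.718 0.759 -2.649
vertex -1.226 0.718 -2.077
vertex -1.839 0.108 -2.836
endloop
endfacet
facet normal -0.298 -0.612 0.732
outer loop
vertex -2.255 -0.749 -1.81
vertex -2.521 0.512 -0.864
vertex -3.134 -0.098 -1.623
endloop
endfacet
facet normal 0.792 -0.586 -0.169
outer loop
vertex -1.642 -0.139 -1.051
vertex -2.255 -0.749 -1.81
vertex -1.226 0.718 -2.077
endloop
endfacet
facet normal -0.298 -0.612 0.732
outer loop
vertex -1.642 -0.139 -1.051
vertex -2.521 0.512 -0.864
vertex -2.255 -0.749 -1.81
endloop
endfacet
facet normal -0.792 0.586 0.169
outer loop
vertex -3.134 -0.098 -1.623
vertex -2.521 0.512 -0.864
vertex -2.718 0.759 -2.649
endloop
endfacet
facet normal 0.298 0.612 -0.732
outer loop
vertex -2.105 1.369 -1.89
vertex -1.226 0.718 -2.077
vertex -2.718 0.759 -2.649
endloop
endfacet
facet normal -0.792 0.586 0.169
outer loop
vertex -2.718 0.759 -2.649
vertex -2.521 0.512 -0.864
vertex -2.105 1.369 -1.89
endloop
endfacet
facet normal 0.533 0.530 0.659
outer loop
vertex -2.105 1.369 -1.89
vertex -1.642 -0.139 -1.051
vertex -1.226 0.718 -2.077
endloop
endfacet
facet normal 0.533 0.530 0.659
outer loop
vertex -2.521 0.512 -0.864
vertex -1.642 -0.139 -1.051
vertex -2.105 1.369 -1.89
endloop
endfacet

endsolid


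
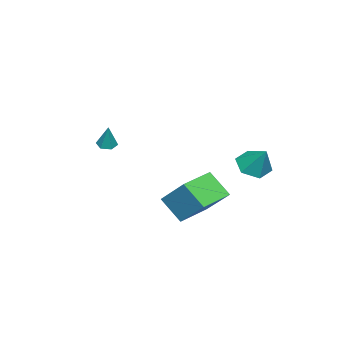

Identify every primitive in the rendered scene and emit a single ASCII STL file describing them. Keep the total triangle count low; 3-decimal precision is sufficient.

solid 
facet normal -0.957 0.275 0.098
outer loop
vertex 2.717 0.614 -0.939
vertex 3.25 1.974 0.456
vertex 2.905 1.657 -2.028
endloop
endfacet
facet normal -0.263 -0.674 -0.691
outer loop
vertex 4.55 1.186 -2.196
vertex 2.717 0.614 -0.939
vertex 2.905 1.657 -2.028
endloop
endfacet
facet normal -0.957 0.274 0.098
outer loop
vertex 2.905 1.657 -2.028
vertex 3.25 1.974 0.456
vertex 3.437 3.018 -0.633
endloop
endfacet
facet normal 0.123 0.686 -0.717
outer loop
vertex 3.437 3.018 -0.633
vertex 4.55 1.186 -2.196
vertex 2.905 1.657 -2.028
endloop
endfacet
facet normal -0.123 -0.687 0.717
outer loop
vertex 2.717 0.614 -0.939
vertex 4.895 1.503 0.288
vertex 3.25 1.974 0.456
endloop
endfacet
facet normal -0.264 -0.673 -0.691
outer loop
vertex 4.363 0.142 -1.107
vertex 2.717 0.614 -0.939
vertex 4.55 1.186 -2.196
endloop
endfacet
facet normal -0.124 -0.686 0.717
outer loop
vertex 4.363 0.142 -1.107
vertex 4.895 1.503 0.288
vertex 2.717 0.614 -0.939
endloop
endfacet
facet normal 0.263 0.673 0.691
outer loop
vertex 3.25 1.974 0.456
vertex 4.895 1.503 0.288
vertex 3.437 3.018 -0.633
endloop
endfacet
facet normal 0.124 0.686 -0.717
outer loop
vertex 5.083 2.546 -0.801
vertex 4.55 1.186 -2.196
vertex 3.437 3.018 -0.633
endloop
endfacet
facet normal 0.264 0.674 0.691
outer loop
vertex 3.437 3.018 -0.633
vertex 4.895 1.503 0.288
vertex 5.083 2.546 -0.801
endloop
endfacet
facet normal 0.957 -0.274 -0.098
outer loop
vertex 5.083 2.546 -0.801
vertex 4.363 0.142 -1.107
vertex 4.55 1.186 -2.196
endloop
endfacet
facet normal 0.957 -0.274 -0.097
outer loop
vertex 4.895 1.503 0.288
vertex 4.363 0.142 -1.107
vertex 5.083 2.546 -0.801
endloop
endfacet
facet normal -0.285 -0.217 -0.934
outer loop
vertex 2.914 -3.044 0.795
vertex 2.635 -3.421 0.968
vertex 2.437 -2.964 0.922
endloop
endfacet
facet normal 0.180 0.982 0.056
outer loop
vertex 2.914 -3.044 0.795
vertex 2.437 -2.964 0.922
vertex 3.005 -3.139 2.172
endloop
endfacet
facet normal -0.287 -0.218 -0.933
outer loop
vertex 2.437 -2.964 0.922
vertex 2.635 -3.421 0.968
vertex 2.158 -3.341 1.096
endloop
endfacet
facet normal -0.647 0.657 0.386
outer loop
vertex 2.437 -2.964 0.922
vertex 2.158 -3.341 1.096
vertex 3.005 -3.139 2.172
endloop
endfacet
facet normal -0.287 -0.218 -0.933
outer loop
vertex 2.158 -3.341 1.096
vertex 2.635 -3.421 0.968
vertex 2.356 -3.798 1.142
endloop
endfacet
facet normal -0.736 -0.256 0.627
outer loop
vertex 2.158 -3.341 1.096
vertex 2.356 -3.798 1.142
vertex 3.005 -3.139 2.172
endloop
endfacet
facet normal -0.287 -0.218 -0.933
outer loop
vertex 2.356 -3.798 1.142
vertex 2.635 -3.421 0.968
vertex 2.833 -3.878 1.014
endloop
endfacet
facet normal 0.003 -0.843 0.538
outer loop
vertex 2.356 -3.798 1.142
vertex 2.833 -3.878 1.014
vertex 3.005 -3.139 2.172
endloop
endfacet
facet normal -0.287 -0.218 -0.933
outer loop
vertex 2.833 -3.878 1.014
vertex 2.635 -3.421 0.968
vertex 3.112 -3.501 0.84
endloop
endfacet
facet normal 0.830 -0.518 0.207
outer loop
vertex 2.833 -3.878 1.014
vertex 3.112 -3.501 0.84
vertex 3.005 -3.139 2.172
endloop
endfacet
facet normal -0.287 -0.216 -0.933
outer loop
vertex 3.112 -3.501 0.84
vertex 2.635 -3.421 0.968
vertex 2.914 -3.044 0.795
endloop
endfacet
facet normal 0.918 0.395 -0.033
outer loop
vertex 3.112 -3.501 0.84
vertex 2.914 -3.044 0.795
vertex 3.005 -3.139 2.172
endloop
endfacet
facet normal -0.338 -0.540 -0.771
outer loop
vertex 0.788 3.284 -0.649
vertex 0.303 2.77 -0.076
vertex -0.065 3.519 -0.439
endloop
endfacet
facet normal 0.222 0.960 -0.172
outer loop
vertex 0.788 3.284 -0.649
vertex -0.065 3.519 -0.439
vertex 0.817 3.59 1.096
endloop
endfacet
facet normal -0.338 -0.540 -0.771
outer loop
vertex -0.065 3.519 -0.439
vertex 0.303 2.77 -0.076
vertex -0.551 3.005 0.134
endloop
endfacet
facet normal -0.532 0.803 0.269
outer loop
vertex -0.065 3.519 -0.439
vertex -0.551 3.005 0.134
vertex 0.817 3.59 1.096
endloop
endfacet
facet normal -0.338 -0.540 -0.771
outer loop
vertex -0.551 3.005 0.134
vertex 0.303 2.77 -0.076
vertex -0.183 2.256 0.497
endloop
endfacet
facet normal -0.599 0.091 0.796
outer loop
vertex -0.551 3.005 0.134
vertex -0.183 2.256 0.497
vertex 0.817 3.59 1.096
endloop
endfacet
facet normal -0.338 -0.540 -0.771
outer loop
vertex -0.183 2.256 0.497
vertex 0.303 2.77 -0.076
vertex 0.671 2.021 0.287
endloop
endfacet
facet normal 0.089 -0.463 0.882
outer loop
vertex -0.183 2.256 0.497
vertex 0.671 2.021 0.287
vertex 0.817 3.59 1.096
endloop
endfacet
facet normal -0.338 -0.540 -0.771
outer loop
vertex 0.671 2.021 0.287
vertex 0.303 2.77 -0.076
vertex 1.157 2.535 -0.286
endloop
endfacet
facet normal 0.844 -0.306 0.441
outer loop
vertex 0.671 2.021 0.287
vertex 1.157 2.535 -0.286
vertex 0.817 3.59 1.096
endloop
endfacet
facet normal -0.338 -0.540 -0.771
outer loop
vertex 1.157 2.535 -0.286
vertex 0.303 2.77 -0.076
vertex 0.788 3.284 -0.649
endloop
endfacet
facet normal 0.910 0.406 -0.086
outer loop
vertex 1.157 2.535 -0.286
vertex 0.788 3.284 -0.649
vertex 0.817 3.59 1.096
endloop
endfacet

endsolid


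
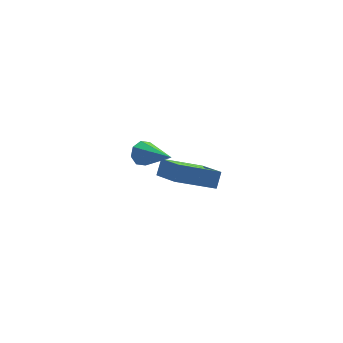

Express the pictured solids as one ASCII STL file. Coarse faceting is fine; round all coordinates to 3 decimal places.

solid 
facet normal -0.499 -0.450 -0.741
outer loop
vertex 2.824 2.143 -2.66
vertex 1.011 2.531 -1.674
vertex 2.7 3.602 -3.463
endloop
endfacet
facet normal 0.864 -0.185 -0.469
outer loop
vertex 3.129 3.989 -2.826
vertex 2.824 2.143 -2.66
vertex 2.7 3.602 -3.463
endloop
endfacet
facet normal -0.499 -0.450 -0.741
outer loop
vertex 2.7 3.602 -3.463
vertex 1.011 2.531 -1.674
vertex 0.887 3.991 -2.477
endloop
endfacet
facet normal -0.074 0.874 -0.481
outer loop
vertex 0.887 3.991 -2.477
vertex 3.129 3.989 -2.826
vertex 2.7 3.602 -3.463
endloop
endfacet
facet normal 0.074 -0.874 0.481
outer loop
vertex 2.824 2.143 -2.66
vertex 1.44 2.918 -1.037
vertex 1.011 2.531 -1.674
endloop
endfacet
facet normal 0.863 -0.185 -0.469
outer loop
vertex 3.253 2.529 -2.023
vertex 2.824 2.143 -2.66
vertex 3.129 3.989 -2.826
endloop
endfacet
facet normal 0.074 -0.874 0.480
outer loop
vertex 3.253 2.529 -2.023
vertex 1.44 2.918 -1.037
vertex 2.824 2.143 -2.66
endloop
endfacet
facet normal -0.863 0.185 0.469
outer loop
vertex 1.011 2.531 -1.674
vertex 1.44 2.918 -1.037
vertex 0.887 3.991 -2.477
endloop
endfacet
facet normal -0.074 0.874 -0.480
outer loop
vertex 1.316 4.377 -1.84
vertex 3.129 3.989 -2.826
vertex 0.887 3.991 -2.477
endloop
endfacet
facet normal -0.863 0.185 0.469
outer loop
vertex 0.887 3.991 -2.477
vertex 1.44 2.918 -1.037
vertex 1.316 4.377 -1.84
endloop
endfacet
facet normal 0.499 0.450 0.741
outer loop
vertex 1.316 4.377 -1.84
vertex 3.253 2.529 -2.023
vertex 3.129 3.989 -2.826
endloop
endfacet
facet normal 0.499 0.450 0.740
outer loop
vertex 1.44 2.918 -1.037
vertex 3.253 2.529 -2.023
vertex 1.316 4.377 -1.84
endloop
endfacet
facet normal -0.224 0.839 -0.496
outer loop
vertex -0.746 0.951 2.083
vertex -1.12 1.112 2.524
vertex -0.537 1.199 2.408
endloop
endfacet
facet normal 0.890 -0.293 -0.349
outer loop
vertex -0.746 0.951 2.083
vertex -0.537 1.199 2.408
vertex -0.68 -0.532 3.496
endloop
endfacet
facet normal -0.224 0.839 -0.496
outer loop
vertex -0.537 1.199 2.408
vertex -1.12 1.112 2.524
vertex -0.67 1.396 2.801
endloop
endfacet
facet normal 0.956 0.095 0.276
outer loop
vertex -0.537 1.199 2.408
vertex -0.67 1.396 2.801
vertex -0.68 -0.532 3.496
endloop
endfacet
facet normal -0.224 0.839 -0.496
outer loop
vertex -0.67 1.396 2.801
vertex -1.12 1.112 2.524
vertex -1.066 1.427 3.032
endloop
endfacet
facet normal 0.499 0.292 0.816
outer loop
vertex -0.67 1.396 2.801
vertex -1.066 1.427 3.032
vertex -0.68 -0.532 3.496
endloop
endfacet
facet normal -0.225 0.839 -0.496
outer loop
vertex -1.066 1.427 3.032
vertex -1.12 1.112 2.524
vertex -1.493 1.273 2.965
endloop
endfacet
facet normal -0.217 0.184 0.959
outer loop
vertex -1.066 1.427 3.032
vertex -1.493 1.273 2.965
vertex -0.68 -0.532 3.496
endloop
endfacet
facet normal -0.224 0.839 -0.496
outer loop
vertex -1.493 1.273 2.965
vertex -1.12 1.112 2.524
vertex -1.702 1.025 2.64
endloop
endfacet
facet normal -0.768 -0.164 0.619
outer loop
vertex -1.493 1.273 2.965
vertex -1.702 1.025 2.64
vertex -0.68 -0.532 3.496
endloop
endfacet
facet normal -0.224 0.839 -0.496
outer loop
vertex -1.702 1.025 2.64
vertex -1.12 1.112 2.524
vertex -1.57 0.828 2.247
endloop
endfacet
facet normal -0.835 -0.550 -0.004
outer loop
vertex -1.702 1.025 2.64
vertex -1.57 0.828 2.247
vertex -0.68 -0.532 3.496
endloop
endfacet
facet normal -0.224 0.839 -0.496
outer loop
vertex -1.57 0.828 2.247
vertex -1.12 1.112 2.524
vertex -1.174 0.797 2.016
endloop
endfacet
facet normal -0.377 -0.748 -0.546
outer loop
vertex -1.57 0.828 2.247
vertex -1.174 0.797 2.016
vertex -0.68 -0.532 3.496
endloop
endfacet
facet normal -0.224 0.839 -0.496
outer loop
vertex -1.174 0.797 2.016
vertex -1.12 1.112 2.524
vertex -0.746 0.951 2.083
endloop
endfacet
facet normal 0.339 -0.641 -0.689
outer loop
vertex -1.174 0.797 2.016
vertex -0.746 0.951 2.083
vertex -0.68 -0.532 3.496
endloop
endfacet

endsolid


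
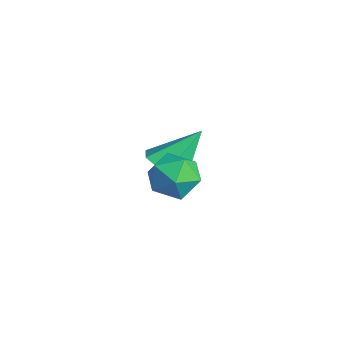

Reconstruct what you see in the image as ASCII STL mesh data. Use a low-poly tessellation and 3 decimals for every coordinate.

solid 
facet normal 0.007 -0.702 -0.712
outer loop
vertex -1.428 -0.898 -0.323
vertex -2.352 -0.491 -0.733
vertex -1.389 -0.122 -1.087
endloop
endfacet
facet normal 0.913 0.261 0.312
outer loop
vertex -1.428 -0.898 -0.323
vertex -1.389 -0.122 -1.087
vertex -2.368 1.031 0.813
endloop
endfacet
facet normal 0.007 -0.701 -0.713
outer loop
vertex -1.389 -0.122 -1.087
vertex -2.352 -0.491 -0.733
vertex -2.313 0.286 -1.497
endloop
endfacet
facet normal 0.484 0.836 -0.258
outer loop
vertex -1.389 -0.122 -1.087
vertex -2.313 0.286 -1.497
vertex -2.368 1.031 0.813
endloop
endfacet
facet normal 0.008 -0.701 -0.713
outer loop
vertex -2.313 0.286 -1.497
vertex -2.352 -0.491 -0.733
vertex -3.276 -0.084 -1.144
endloop
endfacet
facet normal -0.433 0.855 -0.286
outer loop
vertex -2.313 0.286 -1.497
vertex -3.276 -0.084 -1.144
vertex -2.368 1.031 0.813
endloop
endfacet
facet normal 0.008 -0.702 -0.712
outer loop
vertex -3.276 -0.084 -1.144
vertex -2.352 -0.491 -0.733
vertex -3.315 -0.86 -0.38
endloop
endfacet
facet normal -0.919 0.299 0.256
outer loop
vertex -3.276 -0.084 -1.144
vertex -3.315 -0.86 -0.38
vertex -2.368 1.031 0.813
endloop
endfacet
facet normal 0.007 -0.701 -0.713
outer loop
vertex -3.315 -0.86 -0.38
vertex -2.352 -0.491 -0.733
vertex -2.39 -1.268 0.031
endloop
endfacet
facet normal -0.489 -0.277 0.827
outer loop
vertex -3.315 -0.86 -0.38
vertex -2.39 -1.268 0.031
vertex -2.368 1.031 0.813
endloop
endfacet
facet normal 0.007 -0.701 -0.713
outer loop
vertex -2.39 -1.268 0.031
vertex -2.352 -0.491 -0.733
vertex -1.428 -0.898 -0.323
endloop
endfacet
facet normal 0.428 -0.295 0.854
outer loop
vertex -2.39 -1.268 0.031
vertex -1.428 -0.898 -0.323
vertex -2.368 1.031 0.813
endloop
endfacet
facet normal -0.289 -0.119 0.950
outer loop
vertex 1.091 -1.978 3.124
vertex 1.781 -2.792 3.232
vertex 2.094 -1.791 3.453
endloop
endfacet
facet normal -0.350 0.563 0.749
outer loop
vertex 1.091 -1.978 3.124
vertex 2.094 -1.791 3.453
vertex 1.632 -1.134 2.743
endloop
endfacet
facet normal -0.787 0.588 0.185
outer loop
vertex 1.091 -1.978 3.124
vertex 1.632 -1.134 2.743
vertex 1.032 -1.729 2.082
endloop
endfacet
facet normal -0.996 -0.078 0.038
outer loop
vertex 1.091 -1.978 3.124
vertex 1.032 -1.729 2.082
vertex 1.124 -2.754 2.384
endloop
endfacet
facet normal -0.688 -0.516 0.510
outer loop
vertex 1.091 -1.978 3.124
vertex 1.124 -2.754 2.384
vertex 1.781 -2.792 3.232
endloop
endfacet
facet normal 0.292 0.789 0.540
outer loop
vertex 1.632 -1.134 2.743
vertex 2.094 -1.791 3.453
vertex 2.656 -1.426 2.616
endloop
endfacet
facet normal 0.391 -0.313 0.865
outer loop
vertex 2.094 -1.791 3.453
vertex 1.781 -2.792 3.232
vertex 2.748 -2.451 2.918
endloop
endfacet
facet normal -0.253 -0.955 0.153
outer loop
vertex 1.781 -2.792 3.232
vertex 1.124 -2.754 2.384
vertex 2.148 -3.046 2.257
endloop
endfacet
facet normal -0.751 -0.248 -0.612
outer loop
vertex 1.124 -2.754 2.384
vertex 1.032 -1.729 2.082
vertex 1.686 -2.389 1.547
endloop
endfacet
facet normal -0.414 0.831 -0.372
outer loop
vertex 1.032 -1.729 2.082
vertex 1.632 -1.134 2.743
vertex 1.999 -1.388 1.768
endloop
endfacet
facet normal 0.996 0.078 -0.038
outer loop
vertex 2.689 -2.202 1.876
vertex 2.656 -1.426 2.616
vertex 2.748 -2.451 2.918
endloop
endfacet
facet normal 0.787 -0.588 -0.185
outer loop
vertex 2.689 -2.202 1.876
vertex 2.748 -2.451 2.918
vertex 2.148 -3.046 2.257
endloop
endfacet
facet normal 0.350 -0.563 -0.749
outer loop
vertex 2.689 -2.202 1.876
vertex 2.148 -3.046 2.257
vertex 1.686 -2.389 1.547
endloop
endfacet
facet normal 0.289 0.119 -0.950
outer loop
vertex 2.689 -2.202 1.876
vertex 1.686 -2.389 1.547
vertex 1.999 -1.388 1.768
endloop
endfacet
facet normal 0.688 0.516 -0.510
outer loop
vertex 2.689 -2.202 1.876
vertex 1.999 -1.388 1.768
vertex 2.656 -1.426 2.616
endloop
endfacet
facet normal 0.751 0.248 0.612
outer loop
vertex 2.748 -2.451 2.918
vertex 2.656 -1.426 2.616
vertex 2.094 -1.791 3.453
endloop
endfacet
facet normal 0.414 -0.831 0.372
outer loop
vertex 2.148 -3.046 2.257
vertex 2.748 -2.451 2.918
vertex 1.781 -2.792 3.232
endloop
endfacet
facet normal -0.292 -0.789 -0.540
outer loop
vertex 1.686 -2.389 1.547
vertex 2.148 -3.046 2.257
vertex 1.124 -2.754 2.384
endloop
endfacet
facet normal -0.391 0.313 -0.865
outer loop
vertex 1.999 -1.388 1.768
vertex 1.686 -2.389 1.547
vertex 1.032 -1.729 2.082
endloop
endfacet
facet normal 0.253 0.955 -0.153
outer loop
vertex 2.656 -1.426 2.616
vertex 1.999 -1.388 1.768
vertex 1.632 -1.134 2.743
endloop
endfacet

endsolid


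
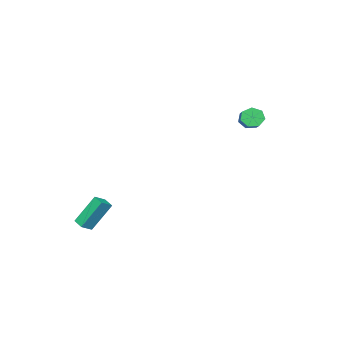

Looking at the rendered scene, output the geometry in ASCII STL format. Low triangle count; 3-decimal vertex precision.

solid 
facet normal -0.684 -0.609 -0.402
outer loop
vertex -3.314 3.191 2.553
vertex -3.688 3.221 3.144
vertex -3.727 3.636 2.581
endloop
endfacet
facet normal 0.266 0.305 -0.914
outer loop
vertex -3.314 3.191 2.553
vertex -3.727 3.636 2.581
vertex -1.898 4.449 3.385
endloop
endfacet
facet normal 0.266 0.305 -0.914
outer loop
vertex -1.898 4.449 3.385
vertex -3.727 3.636 2.581
vertex -2.31 4.895 3.414
endloop
endfacet
facet normal 0.685 0.607 0.403
outer loop
vertex -1.898 4.449 3.385
vertex -2.31 4.895 3.414
vertex -2.272 4.479 3.976
endloop
endfacet
facet normal -0.684 -0.609 -0.402
outer loop
vertex -3.727 3.636 2.581
vertex -3.688 3.221 3.144
vertex -4.11 3.768 3.033
endloop
endfacet
facet normal -0.365 0.764 -0.533
outer loop
vertex -3.727 3.636 2.581
vertex -4.11 3.768 3.033
vertex -2.31 4.895 3.414
endloop
endfacet
facet normal -0.365 0.763 -0.533
outer loop
vertex -2.31 4.895 3.414
vertex -4.11 3.768 3.033
vertex -2.694 5.027 3.866
endloop
endfacet
facet normal 0.684 0.608 0.404
outer loop
vertex -2.31 4.895 3.414
vertex -2.694 5.027 3.866
vertex -2.272 4.479 3.976
endloop
endfacet
facet normal -0.683 -0.609 -0.403
outer loop
vertex -4.11 3.768 3.033
vertex -3.688 3.221 3.144
vertex -4.176 3.488 3.568
endloop
endfacet
facet normal -0.721 0.646 0.249
outer loop
vertex -4.11 3.768 3.033
vertex -4.176 3.488 3.568
vertex -2.694 5.027 3.866
endloop
endfacet
facet normal -0.721 0.646 0.250
outer loop
vertex -2.694 5.027 3.866
vertex -4.176 3.488 3.568
vertex -2.759 4.747 4.401
endloop
endfacet
facet normal 0.685 0.608 0.401
outer loop
vertex -2.694 5.027 3.866
vertex -2.759 4.747 4.401
vertex -2.272 4.479 3.976
endloop
endfacet
facet normal -0.683 -0.609 -0.403
outer loop
vertex -4.176 3.488 3.568
vertex -3.688 3.221 3.144
vertex -3.875 3.007 3.784
endloop
endfacet
facet normal -0.535 0.044 0.844
outer loop
vertex -4.176 3.488 3.568
vertex -3.875 3.007 3.784
vertex -2.759 4.747 4.401
endloop
endfacet
facet normal -0.534 0.043 0.844
outer loop
vertex -2.759 4.747 4.401
vertex -3.875 3.007 3.784
vertex -2.458 4.266 4.616
endloop
endfacet
facet normal 0.685 0.608 0.401
outer loop
vertex -2.759 4.747 4.401
vertex -2.458 4.266 4.616
vertex -2.272 4.479 3.976
endloop
endfacet
facet normal -0.685 -0.607 -0.403
outer loop
vertex -3.875 3.007 3.784
vertex -3.688 3.221 3.144
vertex -3.433 2.686 3.517
endloop
endfacet
facet normal 0.055 -0.593 0.804
outer loop
vertex -3.875 3.007 3.784
vertex -3.433 2.686 3.517
vertex -2.458 4.266 4.616
endloop
endfacet
facet normal 0.054 -0.592 0.804
outer loop
vertex -2.458 4.266 4.616
vertex -3.433 2.686 3.517
vertex -2.016 3.945 4.35
endloop
endfacet
facet normal 0.684 0.609 0.401
outer loop
vertex -2.458 4.266 4.616
vertex -2.016 3.945 4.35
vertex -2.272 4.479 3.976
endloop
endfacet
facet normal -0.685 -0.607 -0.402
outer loop
vertex -3.433 2.686 3.517
vertex -3.688 3.221 3.144
vertex -3.184 2.768 2.969
endloop
endfacet
facet normal 0.603 -0.782 0.157
outer loop
vertex -3.433 2.686 3.517
vertex -3.184 2.768 2.969
vertex -2.016 3.945 4.35
endloop
endfacet
facet normal 0.603 -0.782 0.157
outer loop
vertex -2.016 3.945 4.35
vertex -3.184 2.768 2.969
vertex -1.767 4.027 3.802
endloop
endfacet
facet normal 0.684 0.609 0.402
outer loop
vertex -2.016 3.945 4.35
vertex -1.767 4.027 3.802
vertex -2.272 4.479 3.976
endloop
endfacet
facet normal -0.685 -0.607 -0.403
outer loop
vertex -3.184 2.768 2.969
vertex -3.688 3.221 3.144
vertex -3.314 3.191 2.553
endloop
endfacet
facet normal 0.697 -0.383 -0.607
outer loop
vertex -3.184 2.768 2.969
vertex -3.314 3.191 2.553
vertex -1.767 4.027 3.802
endloop
endfacet
facet normal 0.697 -0.383 -0.607
outer loop
vertex -1.767 4.027 3.802
vertex -3.314 3.191 2.553
vertex -1.898 4.449 3.385
endloop
endfacet
facet normal 0.684 0.609 0.402
outer loop
vertex -1.767 4.027 3.802
vertex -1.898 4.449 3.385
vertex -2.272 4.479 3.976
endloop
endfacet
facet normal -0.431 0.335 0.838
outer loop
vertex 2.959 -2.566 -2.363
vertex 3.206 -1.814 -2.537
vertex 2.254 -2.43 -2.78
endloop
endfacet
facet normal -0.306 -0.928 0.215
outer loop
vertex 3.174 -3.146 -4.563
vertex 2.959 -2.566 -2.363
vertex 2.254 -2.43 -2.78
endloop
endfacet
facet normal -0.431 0.336 0.837
outer loop
vertex 2.254 -2.43 -2.78
vertex 3.206 -1.814 -2.537
vertex 2.502 -1.679 -2.954
endloop
endfacet
facet normal -0.848 0.164 -0.503
outer loop
vertex 2.502 -1.679 -2.954
vertex 3.174 -3.146 -4.563
vertex 2.254 -2.43 -2.78
endloop
endfacet
facet normal 0.849 -0.162 0.503
outer loop
vertex 2.959 -2.566 -2.363
vertex 4.126 -2.53 -4.32
vertex 3.206 -1.814 -2.537
endloop
endfacet
facet normal -0.305 -0.928 0.215
outer loop
vertex 3.878 -3.281 -4.146
vertex 2.959 -2.566 -2.363
vertex 3.174 -3.146 -4.563
endloop
endfacet
facet normal 0.849 -0.164 0.503
outer loop
vertex 3.878 -3.281 -4.146
vertex 4.126 -2.53 -4.32
vertex 2.959 -2.566 -2.363
endloop
endfacet
facet normal 0.305 0.928 -0.215
outer loop
vertex 3.206 -1.814 -2.537
vertex 4.126 -2.53 -4.32
vertex 2.502 -1.679 -2.954
endloop
endfacet
facet normal -0.849 0.163 -0.503
outer loop
vertex 3.421 -2.394 -4.737
vertex 3.174 -3.146 -4.563
vertex 2.502 -1.679 -2.954
endloop
endfacet
facet normal 0.306 0.928 -0.214
outer loop
vertex 2.502 -1.679 -2.954
vertex 4.126 -2.53 -4.32
vertex 3.421 -2.394 -4.737
endloop
endfacet
facet normal 0.432 -0.336 -0.837
outer loop
vertex 3.421 -2.394 -4.737
vertex 3.878 -3.281 -4.146
vertex 3.174 -3.146 -4.563
endloop
endfacet
facet normal 0.431 -0.336 -0.838
outer loop
vertex 4.126 -2.53 -4.32
vertex 3.878 -3.281 -4.146
vertex 3.421 -2.394 -4.737
endloop
endfacet

endsolid


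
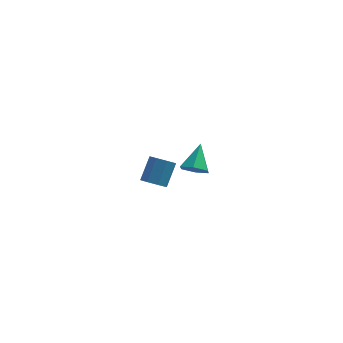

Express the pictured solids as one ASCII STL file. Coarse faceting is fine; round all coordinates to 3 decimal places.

solid 
facet normal -0.183 -0.739 -0.648
outer loop
vertex 3.229 3.39 -3.045
vertex 2.368 3.235 -2.625
vertex 2.443 3.862 -3.361
endloop
endfacet
facet normal 0.584 0.717 -0.381
outer loop
vertex 3.229 3.39 -3.045
vertex 2.443 3.862 -3.361
vertex 2.732 4.705 -1.335
endloop
endfacet
facet normal -0.183 -0.739 -0.648
outer loop
vertex 2.443 3.862 -3.361
vertex 2.368 3.235 -2.625
vertex 1.582 3.708 -2.942
endloop
endfacet
facet normal -0.318 0.891 -0.325
outer loop
vertex 2.443 3.862 -3.361
vertex 1.582 3.708 -2.942
vertex 2.732 4.705 -1.335
endloop
endfacet
facet normal -0.183 -0.739 -0.649
outer loop
vertex 1.582 3.708 -2.942
vertex 2.368 3.235 -2.625
vertex 1.507 3.08 -2.206
endloop
endfacet
facet normal -0.832 0.461 0.309
outer loop
vertex 1.582 3.708 -2.942
vertex 1.507 3.08 -2.206
vertex 2.732 4.705 -1.335
endloop
endfacet
facet normal -0.183 -0.739 -0.649
outer loop
vertex 1.507 3.08 -2.206
vertex 2.368 3.235 -2.625
vertex 2.293 2.607 -1.889
endloop
endfacet
facet normal -0.442 -0.141 0.886
outer loop
vertex 1.507 3.08 -2.206
vertex 2.293 2.607 -1.889
vertex 2.732 4.705 -1.335
endloop
endfacet
facet normal -0.184 -0.738 -0.649
outer loop
vertex 2.293 2.607 -1.889
vertex 2.368 3.235 -2.625
vertex 3.154 2.762 -2.309
endloop
endfacet
facet normal 0.461 -0.315 0.829
outer loop
vertex 2.293 2.607 -1.889
vertex 3.154 2.762 -2.309
vertex 2.732 4.705 -1.335
endloop
endfacet
facet normal -0.184 -0.738 -0.649
outer loop
vertex 3.154 2.762 -2.309
vertex 2.368 3.235 -2.625
vertex 3.229 3.39 -3.045
endloop
endfacet
facet normal 0.974 0.113 0.196
outer loop
vertex 3.154 2.762 -2.309
vertex 3.229 3.39 -3.045
vertex 2.732 4.705 -1.335
endloop
endfacet
facet normal -0.296 -0.598 -0.745
outer loop
vertex 0.484 -3.853 1.74
vertex 0.153 -4.359 2.278
vertex -0.107 -3.714 1.863
endloop
endfacet
facet normal 0.048 0.769 -0.637
outer loop
vertex 0.484 -3.853 1.74
vertex -0.107 -3.714 1.863
vertex 0.979 -2.854 2.984
endloop
endfacet
facet normal 0.048 0.769 -0.637
outer loop
vertex 0.979 -2.854 2.984
vertex -0.107 -3.714 1.863
vertex 0.387 -2.715 3.107
endloop
endfacet
facet normal 0.295 0.598 0.745
outer loop
vertex 0.979 -2.854 2.984
vertex 0.387 -2.715 3.107
vertex 0.647 -3.361 3.522
endloop
endfacet
facet normal -0.296 -0.598 -0.744
outer loop
vertex -0.107 -3.714 1.863
vertex 0.153 -4.359 2.278
vertex -0.546 -3.953 2.23
endloop
endfacet
facet normal -0.641 0.702 -0.309
outer loop
vertex -0.107 -3.714 1.863
vertex -0.546 -3.953 2.23
vertex 0.387 -2.715 3.107
endloop
endfacet
facet normal -0.641 0.702 -0.309
outer loop
vertex 0.387 -2.715 3.107
vertex -0.546 -3.953 2.23
vertex -0.052 -2.954 3.474
endloop
endfacet
facet normal 0.297 0.598 0.745
outer loop
vertex 0.387 -2.715 3.107
vertex -0.052 -2.954 3.474
vertex 0.647 -3.361 3.522
endloop
endfacet
facet normal -0.296 -0.598 -0.745
outer loop
vertex -0.546 -3.953 2.23
vertex 0.153 -4.359 2.278
vertex -0.576 -4.43 2.625
endloop
endfacet
facet normal -0.954 0.224 0.199
outer loop
vertex -0.546 -3.953 2.23
vertex -0.576 -4.43 2.625
vertex -0.052 -2.954 3.474
endloop
endfacet
facet normal -0.954 0.223 0.200
outer loop
vertex -0.052 -2.954 3.474
vertex -0.576 -4.43 2.625
vertex -0.081 -3.431 3.868
endloop
endfacet
facet normal 0.297 0.597 0.745
outer loop
vertex -0.052 -2.954 3.474
vertex -0.081 -3.431 3.868
vertex 0.647 -3.361 3.522
endloop
endfacet
facet normal -0.297 -0.597 -0.746
outer loop
vertex -0.576 -4.43 2.625
vertex 0.153 -4.359 2.278
vertex -0.179 -4.866 2.816
endloop
endfacet
facet normal -0.708 -0.385 0.592
outer loop
vertex -0.576 -4.43 2.625
vertex -0.179 -4.866 2.816
vertex -0.081 -3.431 3.868
endloop
endfacet
facet normal -0.709 -0.385 0.591
outer loop
vertex -0.081 -3.431 3.868
vertex -0.179 -4.866 2.816
vertex 0.316 -3.867 4.06
endloop
endfacet
facet normal 0.296 0.598 0.745
outer loop
vertex -0.081 -3.431 3.868
vertex 0.316 -3.867 4.06
vertex 0.647 -3.361 3.522
endloop
endfacet
facet normal -0.295 -0.598 -0.745
outer loop
vertex -0.179 -4.866 2.816
vertex 0.153 -4.359 2.278
vertex 0.413 -5.005 2.693
endloop
endfacet
facet normal -0.048 -0.769 0.637
outer loop
vertex -0.179 -4.866 2.816
vertex 0.413 -5.005 2.693
vertex 0.316 -3.867 4.06
endloop
endfacet
facet normal -0.048 -0.769 0.637
outer loop
vertex 0.316 -3.867 4.06
vertex 0.413 -5.005 2.693
vertex 0.907 -4.006 3.937
endloop
endfacet
facet normal 0.296 0.598 0.745
outer loop
vertex 0.316 -3.867 4.06
vertex 0.907 -4.006 3.937
vertex 0.647 -3.361 3.522
endloop
endfacet
facet normal -0.297 -0.598 -0.745
outer loop
vertex 0.413 -5.005 2.693
vertex 0.153 -4.359 2.278
vertex 0.852 -4.766 2.326
endloop
endfacet
facet normal 0.641 -0.702 0.309
outer loop
vertex 0.413 -5.005 2.693
vertex 0.852 -4.766 2.326
vertex 0.907 -4.006 3.937
endloop
endfacet
facet normal 0.641 -0.702 0.309
outer loop
vertex 0.907 -4.006 3.937
vertex 0.852 -4.766 2.326
vertex 1.346 -3.767 3.57
endloop
endfacet
facet normal 0.296 0.598 0.744
outer loop
vertex 0.907 -4.006 3.937
vertex 1.346 -3.767 3.57
vertex 0.647 -3.361 3.522
endloop
endfacet
facet normal -0.297 -0.597 -0.745
outer loop
vertex 0.852 -4.766 2.326
vertex 0.153 -4.359 2.278
vertex 0.881 -4.289 1.932
endloop
endfacet
facet normal 0.954 -0.223 -0.200
outer loop
vertex 0.852 -4.766 2.326
vertex 0.881 -4.289 1.932
vertex 1.346 -3.767 3.57
endloop
endfacet
facet normal 0.954 -0.225 -0.199
outer loop
vertex 1.346 -3.767 3.57
vertex 0.881 -4.289 1.932
vertex 1.376 -3.29 3.175
endloop
endfacet
facet normal 0.296 0.598 0.745
outer loop
vertex 1.346 -3.767 3.57
vertex 1.376 -3.29 3.175
vertex 0.647 -3.361 3.522
endloop
endfacet
facet normal -0.296 -0.598 -0.745
outer loop
vertex 0.881 -4.289 1.932
vertex 0.153 -4.359 2.278
vertex 0.484 -3.853 1.74
endloop
endfacet
facet normal 0.709 0.385 -0.591
outer loop
vertex 0.881 -4.289 1.932
vertex 0.484 -3.853 1.74
vertex 1.376 -3.29 3.175
endloop
endfacet
facet normal 0.708 0.386 -0.591
outer loop
vertex 1.376 -3.29 3.175
vertex 0.484 -3.853 1.74
vertex 0.979 -2.854 2.984
endloop
endfacet
facet normal 0.297 0.597 0.746
outer loop
vertex 1.376 -3.29 3.175
vertex 0.979 -2.854 2.984
vertex 0.647 -3.361 3.522
endloop
endfacet

endsolid
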